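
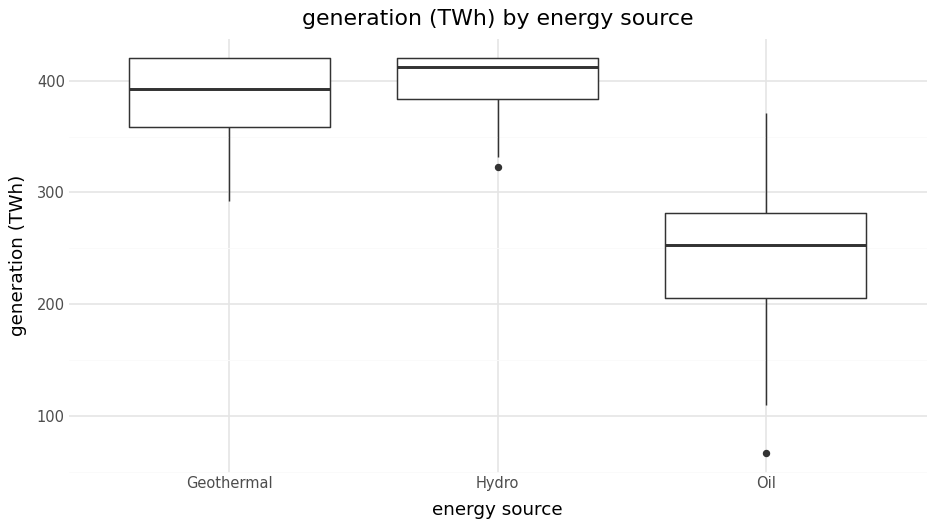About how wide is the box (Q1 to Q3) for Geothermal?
Q3 ≈ 420, Q1 ≈ 360; IQR ≈ 60.

≈ 60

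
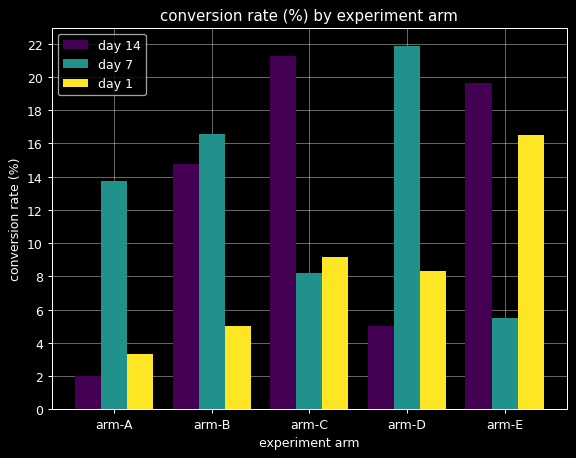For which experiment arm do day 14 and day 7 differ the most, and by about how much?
arm-D: day 14 ≈ 4, day 7 ≈ 22 → gap ≈ 18. Next-largest (arm-E) is only ≈ 14.

arm-D, ≈ 18 %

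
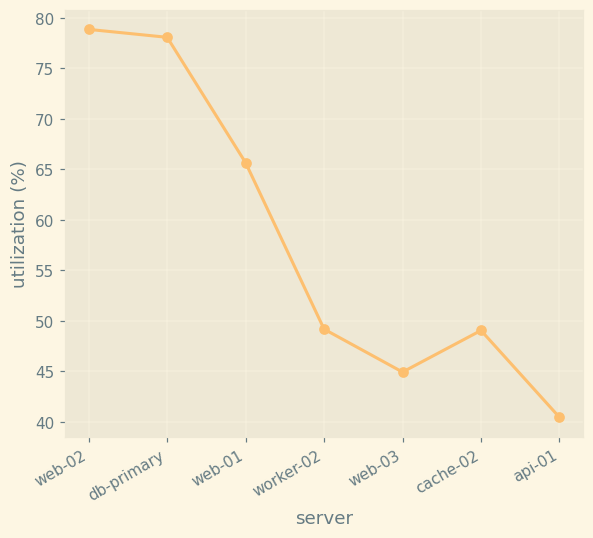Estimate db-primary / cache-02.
db-primary ≈ 80, cache-02 ≈ 50; 80/50 ≈ 1.6.

≈ 1.6×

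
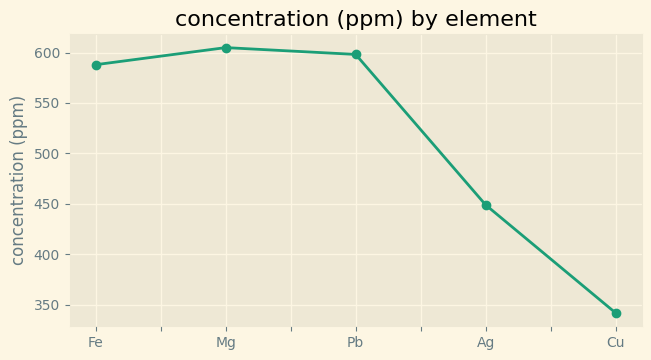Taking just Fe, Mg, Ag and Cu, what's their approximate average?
≈ 500

(600 + 600 + 450 + 350) / 4 ≈ 500.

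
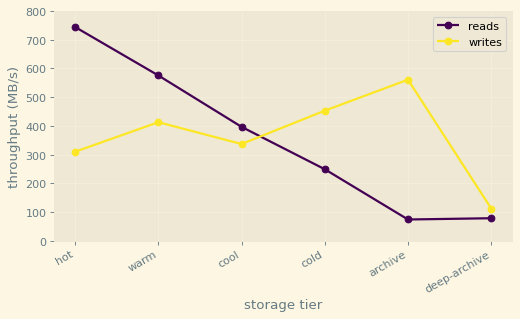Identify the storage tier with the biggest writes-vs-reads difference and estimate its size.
archive, ≈ 500 MB/s

archive: writes ≈ 600, reads ≈ 100 → gap ≈ 500. Next-largest (hot) is only ≈ 400.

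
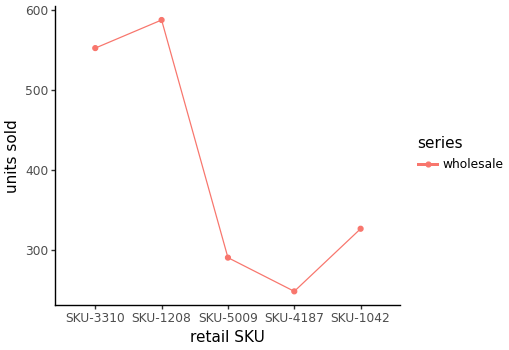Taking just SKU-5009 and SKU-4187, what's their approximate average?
≈ 275

(300 + 250) / 2 ≈ 275.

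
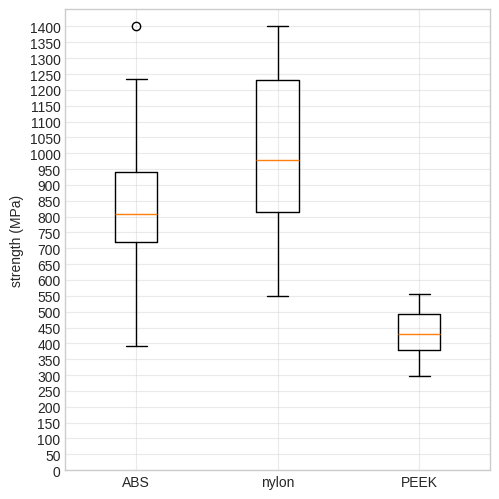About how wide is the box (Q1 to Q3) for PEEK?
≈ 100

Q3 ≈ 500, Q1 ≈ 400; IQR ≈ 100.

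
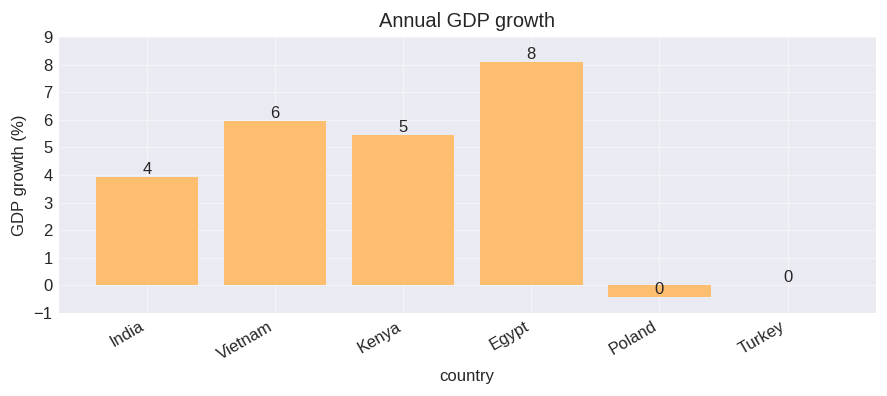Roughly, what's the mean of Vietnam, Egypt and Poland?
(6 + 8 + 0) / 3 ≈ 5.

≈ 5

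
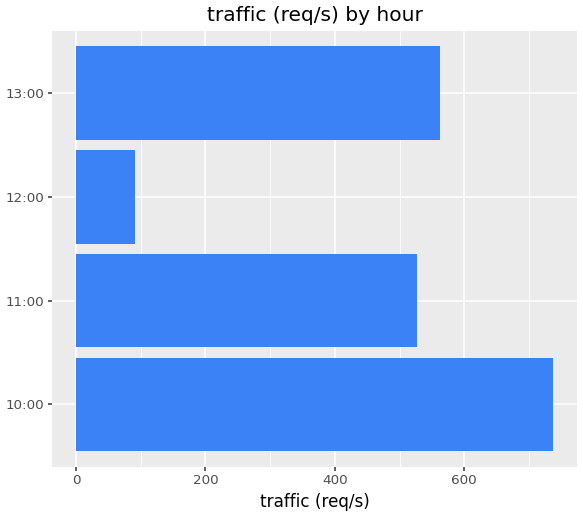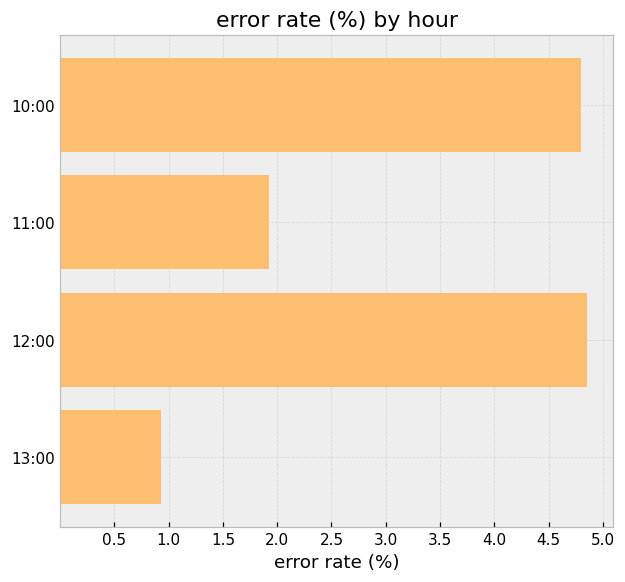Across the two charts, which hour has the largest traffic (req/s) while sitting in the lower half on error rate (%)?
Chart 2 median error rate (%) ≈ 3.5; below-median hours: 11:00, 13:00. Among those, 13:00 has the highest traffic (req/s) (≈ 600).

13:00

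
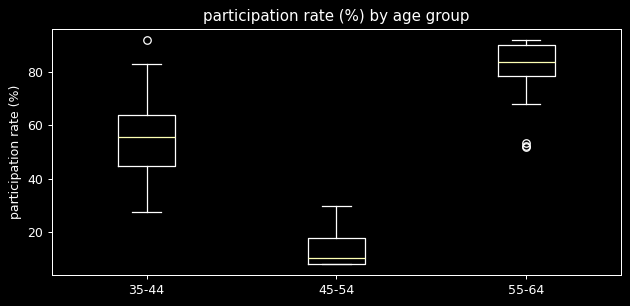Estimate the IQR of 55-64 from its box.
≈ 10

Q3 ≈ 90, Q1 ≈ 80; IQR ≈ 10.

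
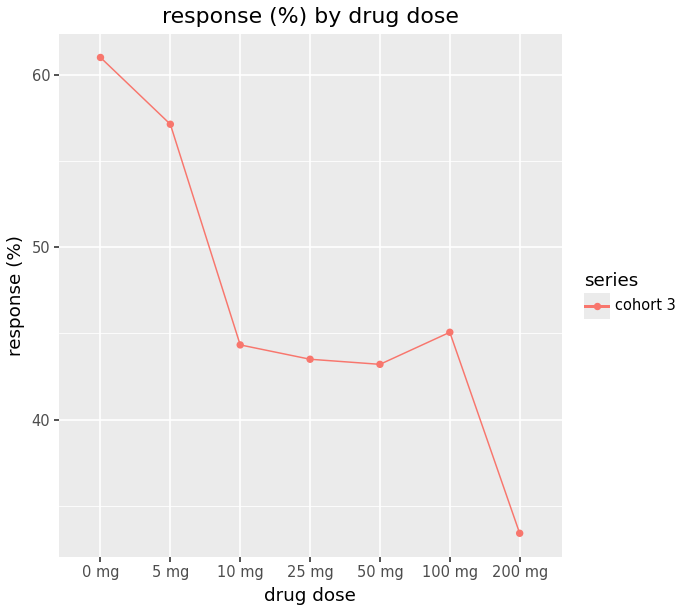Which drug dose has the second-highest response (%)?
5 mg

Top 3: 0 mg ≈ 60, 5 mg ≈ 55, 100 mg ≈ 45.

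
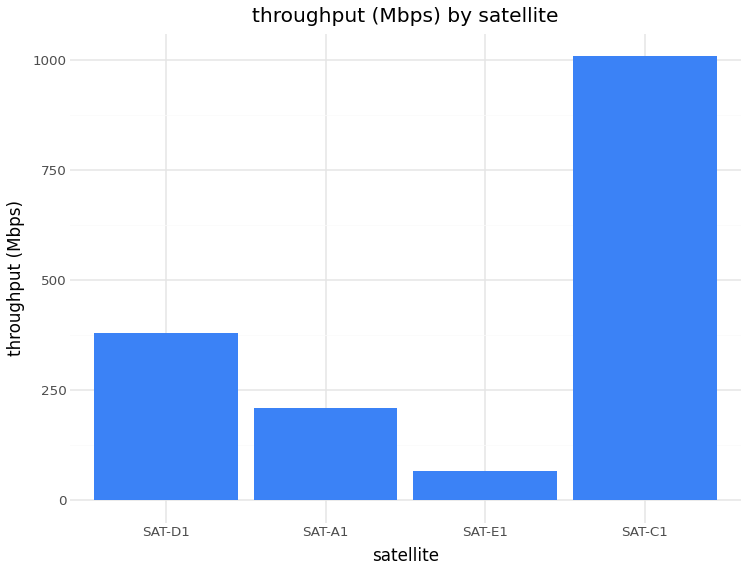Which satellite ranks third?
SAT-A1

Top 4: SAT-C1 ≈ 1000, SAT-D1 ≈ 400, SAT-A1 ≈ 200, SAT-E1 ≈ 100.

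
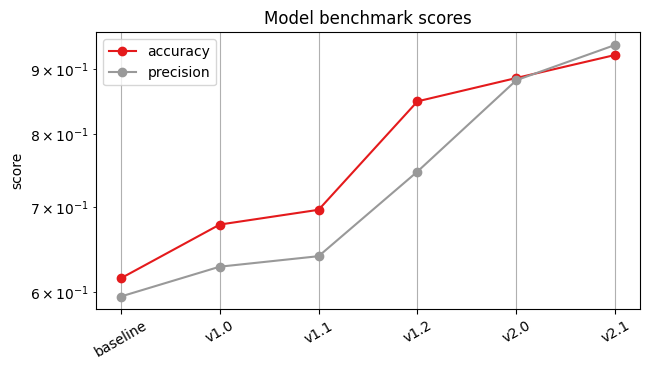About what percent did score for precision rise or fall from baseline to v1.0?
baseline ≈ 0.60, v1.0 ≈ 0.65; (0.65 − 0.60) / 0.60 ≈ +8.3%.

≈ +8.3%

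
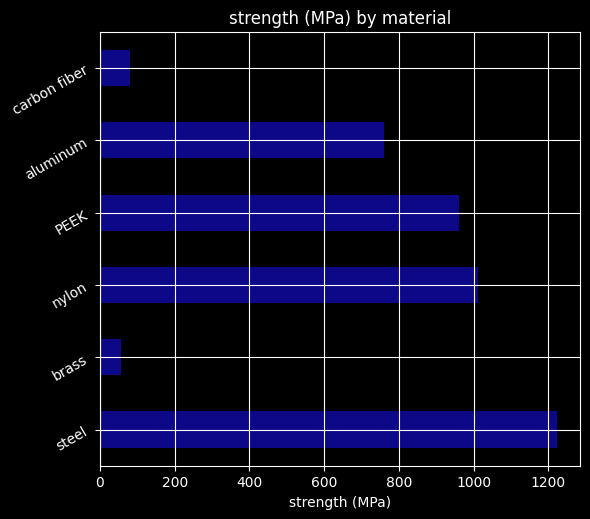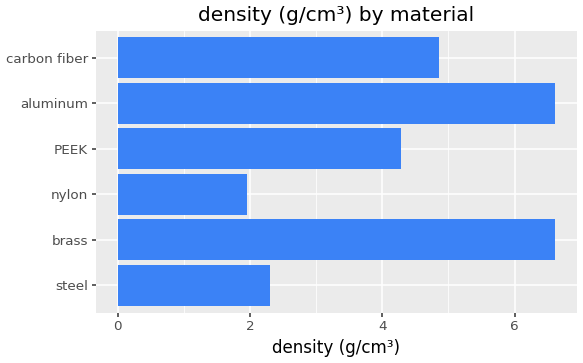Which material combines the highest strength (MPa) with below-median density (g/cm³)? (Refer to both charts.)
steel

Chart 2 median density (g/cm³) ≈ 5; below-median materials: steel, nylon, PEEK. Among those, steel has the highest strength (MPa) (≈ 1200).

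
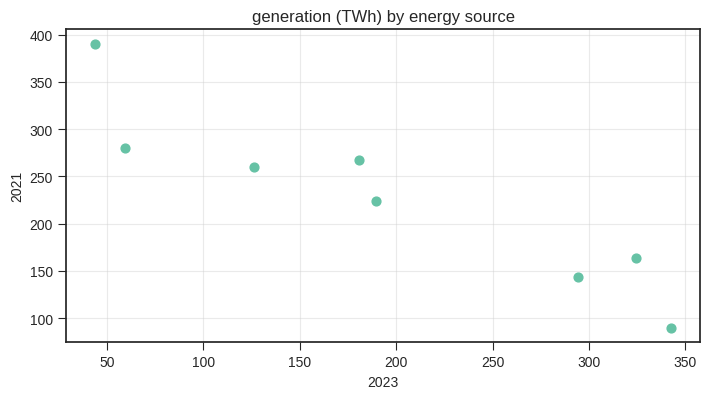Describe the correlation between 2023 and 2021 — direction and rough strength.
Points are negatively correlated; strong (|r| ≈ 0.9).

negative, strong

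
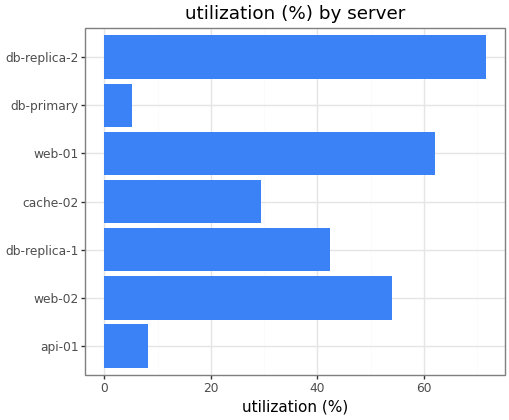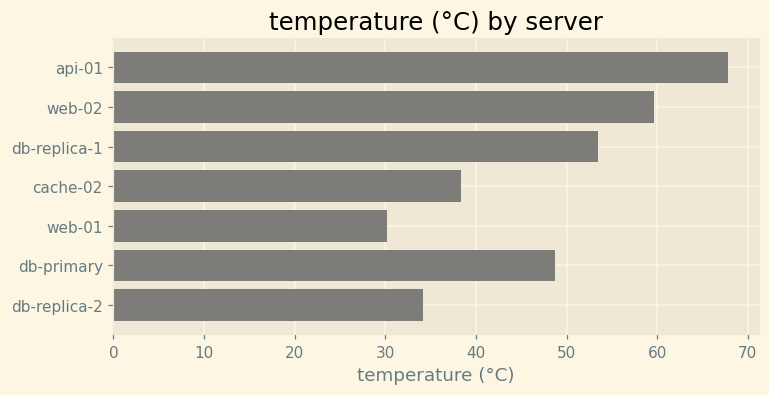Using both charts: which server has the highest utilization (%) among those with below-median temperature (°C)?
Chart 2 median temperature (°C) ≈ 50; below-median servers: cache-02, web-01, db-replica-2. Among those, db-replica-2 has the highest utilization (%) (≈ 70).

db-replica-2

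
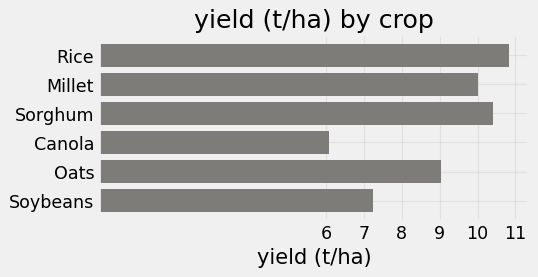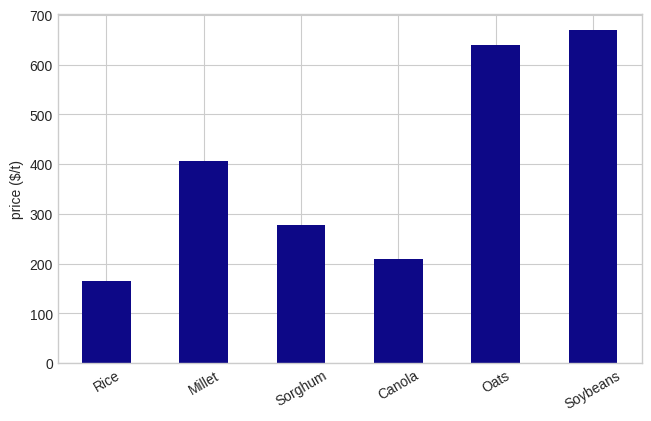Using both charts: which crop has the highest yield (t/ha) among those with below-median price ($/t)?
Rice

Chart 2 median price ($/t) ≈ 300; below-median crops: Rice, Sorghum, Canola. Among those, Rice has the highest yield (t/ha) (≈ 11).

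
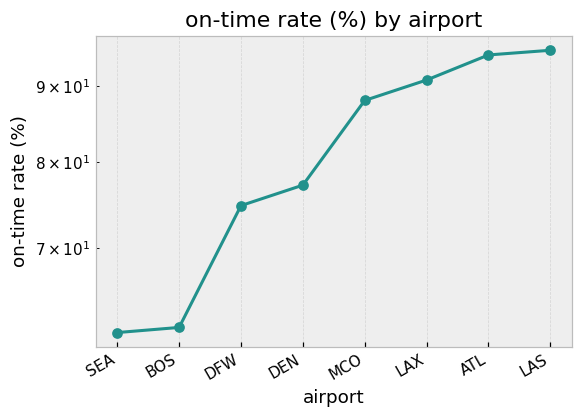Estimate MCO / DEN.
≈ 1.2×

MCO ≈ 90, DEN ≈ 75; 90/75 ≈ 1.2.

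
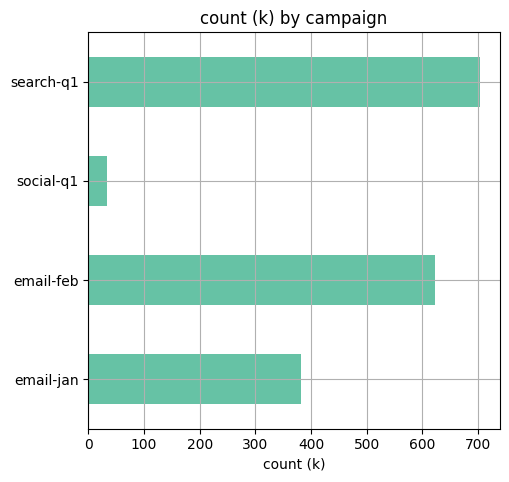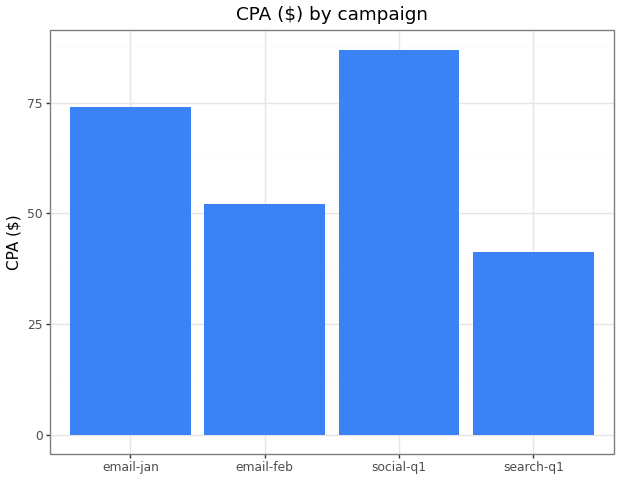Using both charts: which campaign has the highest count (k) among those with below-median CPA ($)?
search-q1

Chart 2 median CPA ($) ≈ 60; below-median campaigns: email-feb, search-q1. Among those, search-q1 has the highest count (k) (≈ 700).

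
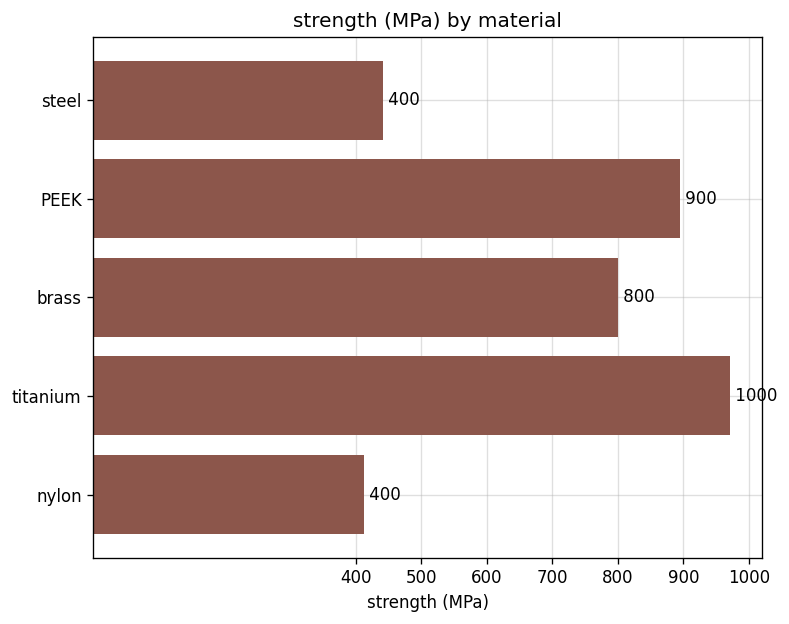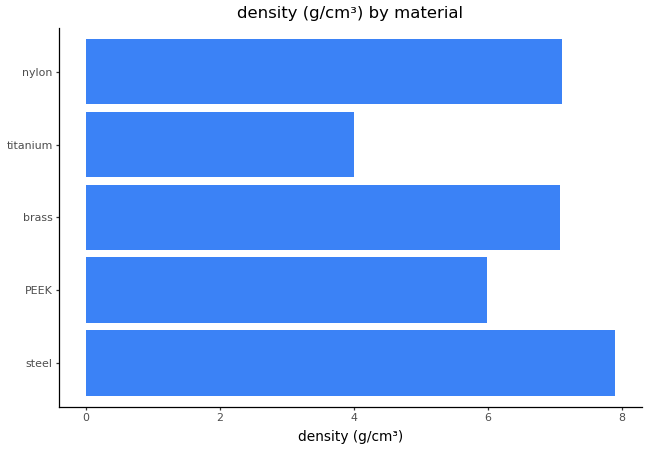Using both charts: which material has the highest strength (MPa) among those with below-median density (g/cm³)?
Chart 2 median density (g/cm³) ≈ 7; below-median materials: PEEK, titanium. Among those, titanium has the highest strength (MPa) (≈ 1000).

titanium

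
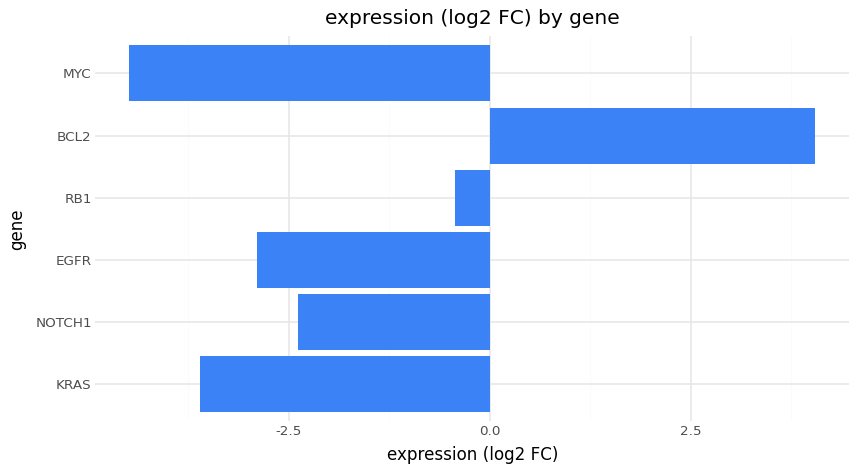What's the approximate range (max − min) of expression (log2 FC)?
Max BCL2 ≈ 4, min MYC ≈ -4; range ≈ 8.

≈ 8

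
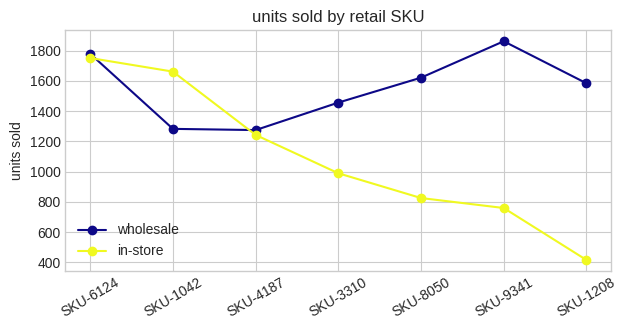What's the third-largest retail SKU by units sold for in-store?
SKU-4187

Top 4 for in-store: SKU-6124 ≈ 1800, SKU-1042 ≈ 1600, SKU-4187 ≈ 1200, SKU-3310 ≈ 1000.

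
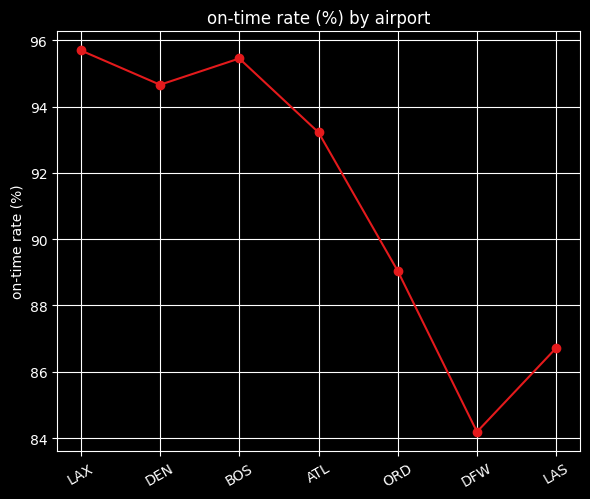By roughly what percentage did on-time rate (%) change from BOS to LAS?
BOS ≈ 95, LAS ≈ 87; (87 − 95) / 95 ≈ -8.4%.

≈ -8.4%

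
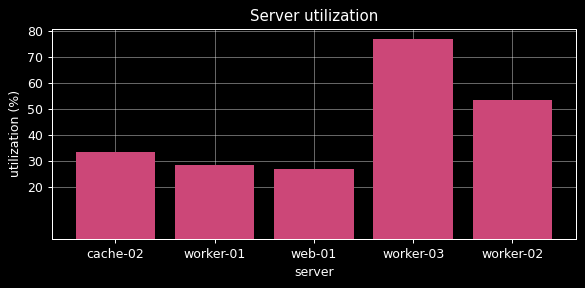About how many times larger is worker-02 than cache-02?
worker-02 ≈ 50, cache-02 ≈ 30; 50/30 ≈ 1.67.

≈ 1.67×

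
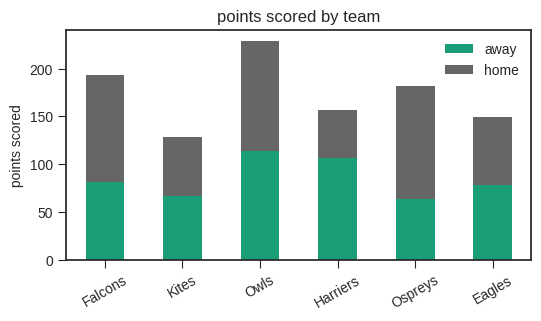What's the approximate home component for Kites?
≈ 60

home top ≈ 120, bottom ≈ 60; segment ≈ 60.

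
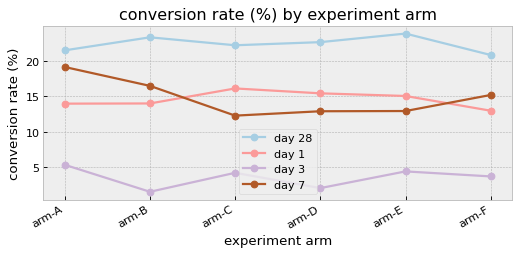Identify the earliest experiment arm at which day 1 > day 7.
arm-C

arm-B: day 1 ≈ 14 vs day 7 ≈ 16 (not yet); arm-C: day 1 ≈ 16 vs day 7 ≈ 12 (first crossover).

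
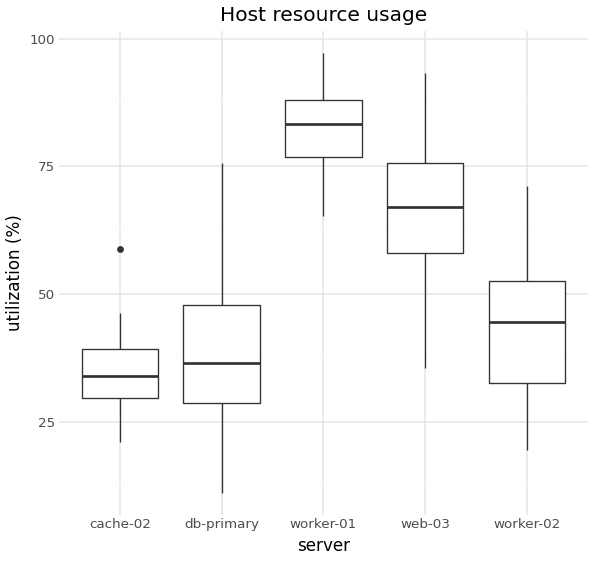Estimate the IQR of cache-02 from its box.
Q3 ≈ 40, Q1 ≈ 30; IQR ≈ 10.

≈ 10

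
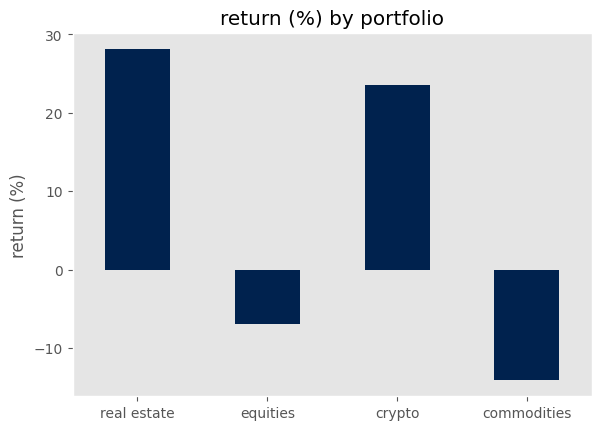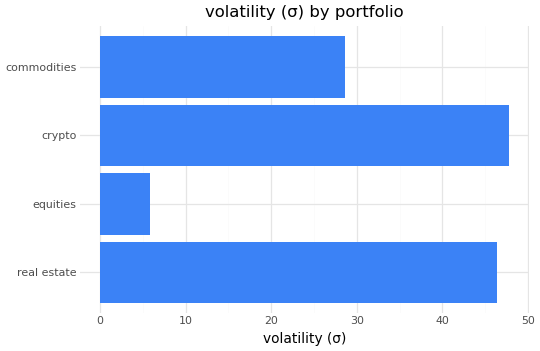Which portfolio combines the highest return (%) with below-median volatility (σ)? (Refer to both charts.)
equities

Chart 2 median volatility (σ) ≈ 35; below-median portfolios: equities, commodities. Among those, equities has the highest return (%) (≈ -5).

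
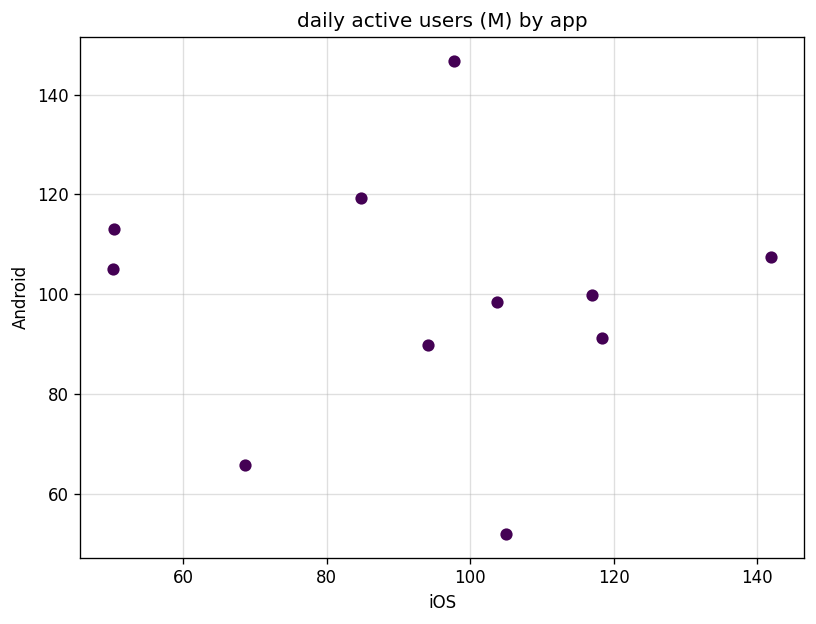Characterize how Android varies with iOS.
no clear correlation

Points are roughly uncorrelated; weak (|r| ≈ 0.0).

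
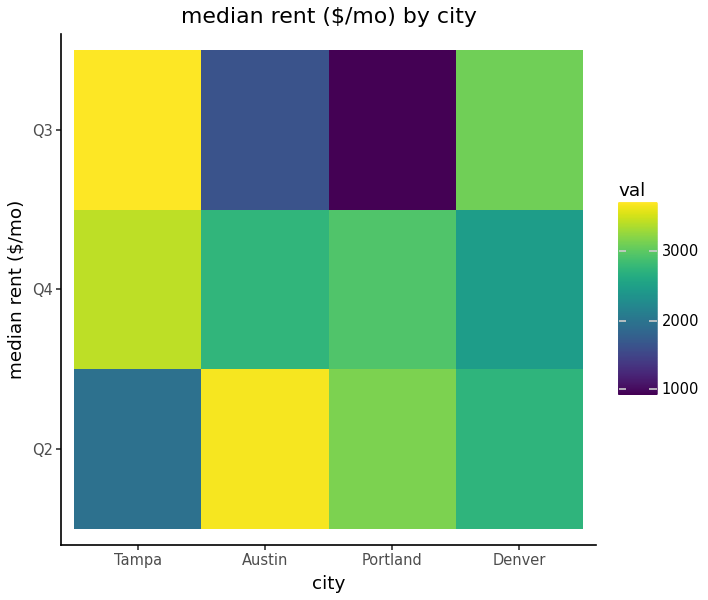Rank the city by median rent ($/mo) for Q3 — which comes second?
Denver

Top 3 for Q3: Tampa ≈ 3500, Denver ≈ 3000, Austin ≈ 1500.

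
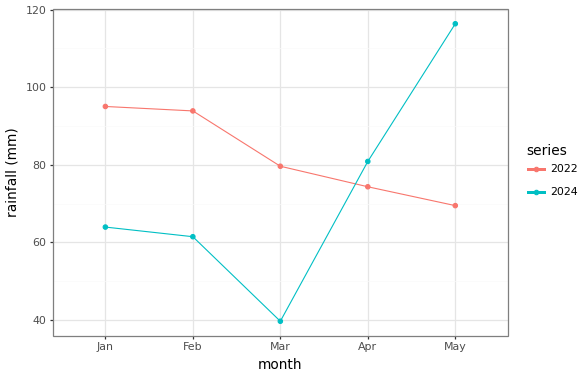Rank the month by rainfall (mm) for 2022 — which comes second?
Feb

Top 3 for 2022: Jan ≈ 100, Feb ≈ 90, Mar ≈ 80.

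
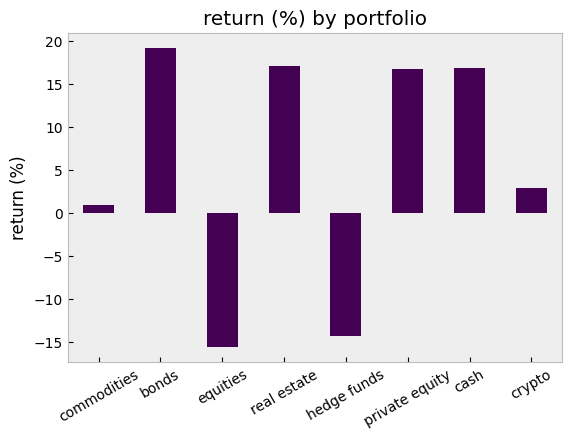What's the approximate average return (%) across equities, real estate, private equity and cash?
≈ 8

(-15 + 15 + 15 + 15) / 4 ≈ 8.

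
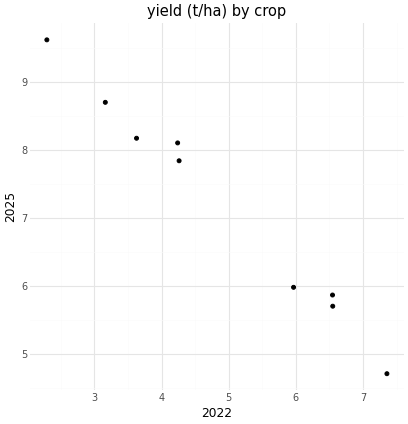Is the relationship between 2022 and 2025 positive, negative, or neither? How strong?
negative, strong

Points are negatively correlated; strong (|r| ≈ 1.0).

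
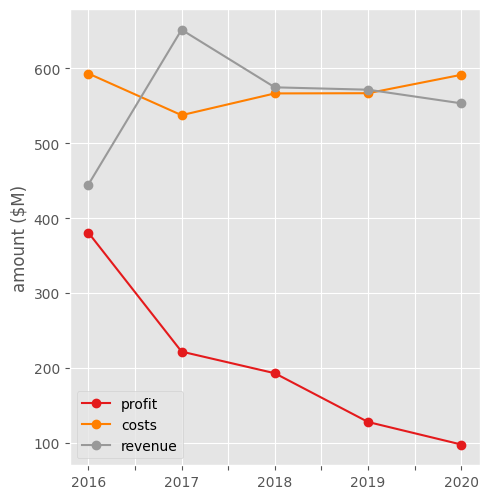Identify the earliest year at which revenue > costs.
2017

2016: revenue ≈ 450 vs costs ≈ 600 (not yet); 2017: revenue ≈ 650 vs costs ≈ 550 (first crossover).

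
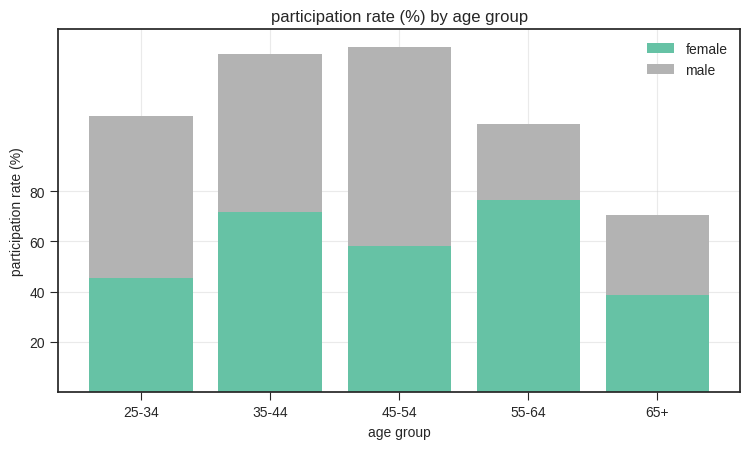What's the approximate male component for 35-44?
≈ 60

male top ≈ 140, bottom ≈ 80; segment ≈ 60.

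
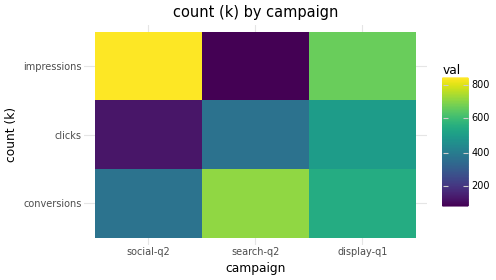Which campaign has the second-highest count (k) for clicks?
search-q2

Top 3 for clicks: display-q1 ≈ 500, search-q2 ≈ 400, social-q2 ≈ 100.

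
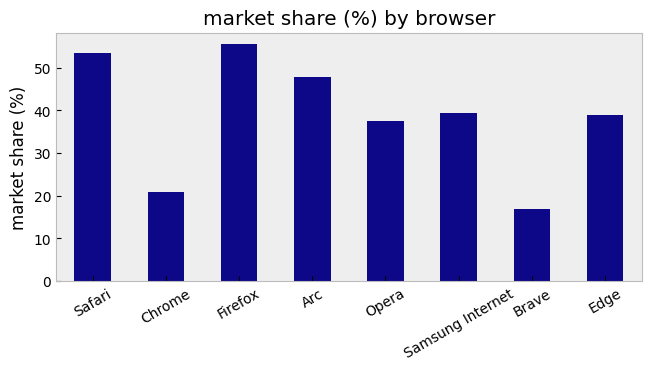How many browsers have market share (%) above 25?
Above 25: Safari, Firefox, Arc, Opera, Samsung Internet, Edge.

6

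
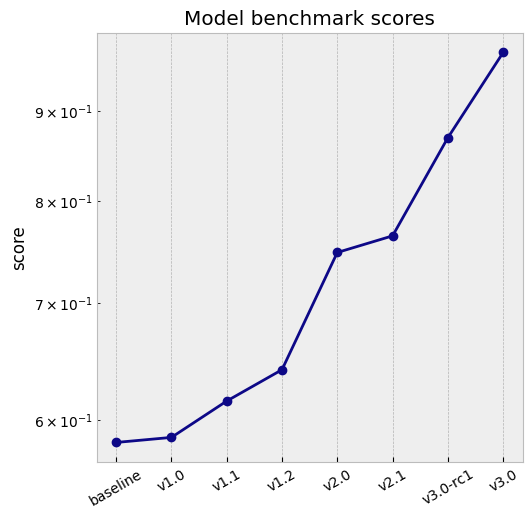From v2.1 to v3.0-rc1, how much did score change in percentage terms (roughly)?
≈ +13.3%

v2.1 ≈ 0.75, v3.0-rc1 ≈ 0.85; (0.85 − 0.75) / 0.75 ≈ +13.3%.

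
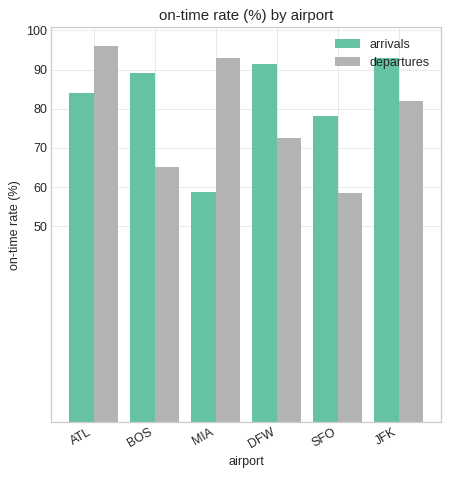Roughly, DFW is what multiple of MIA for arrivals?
≈ 1.5×

DFW ≈ 90, MIA ≈ 60; 90/60 ≈ 1.5.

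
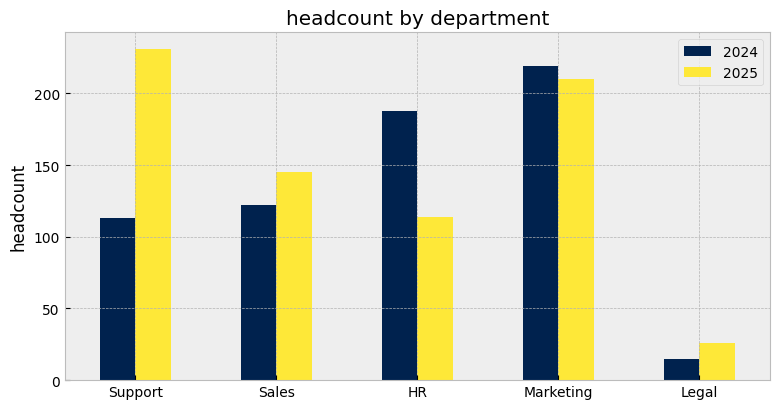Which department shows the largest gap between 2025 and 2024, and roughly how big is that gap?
Support: 2025 ≈ 240, 2024 ≈ 120 → gap ≈ 120. Next-largest (HR) is only ≈ 60.

Support, ≈ 120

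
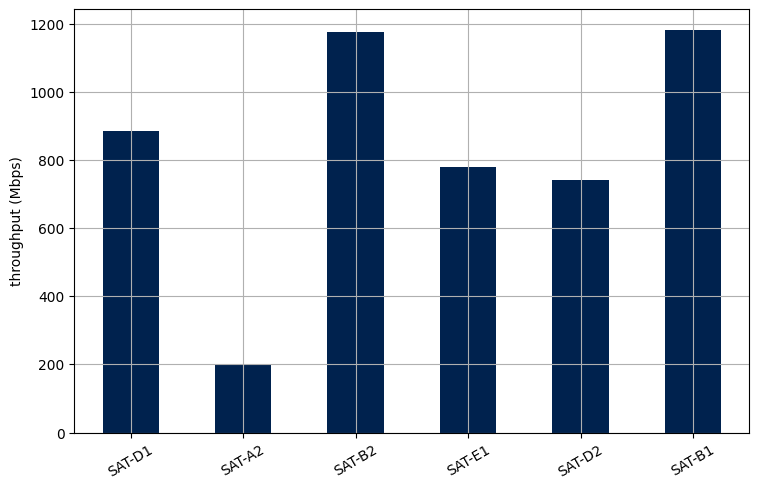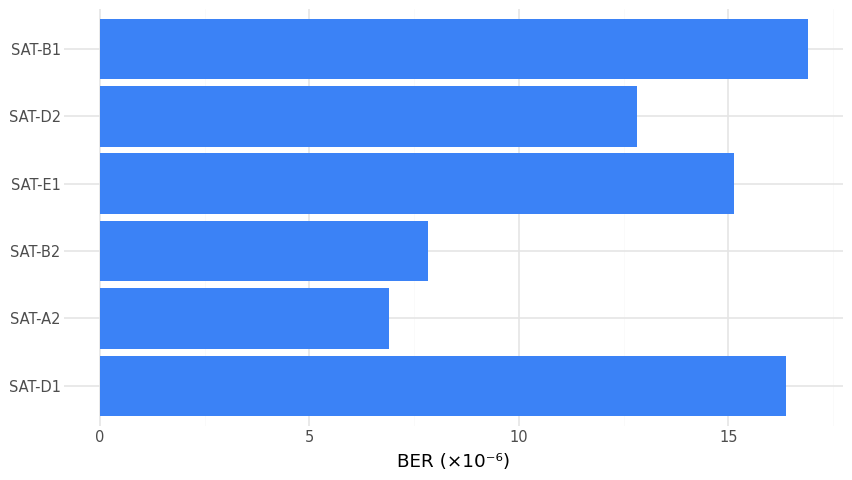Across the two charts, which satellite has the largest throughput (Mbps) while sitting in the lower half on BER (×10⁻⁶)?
Chart 2 median BER (×10⁻⁶) ≈ 14; below-median satellites: SAT-A2, SAT-B2, SAT-D2. Among those, SAT-B2 has the highest throughput (Mbps) (≈ 1200).

SAT-B2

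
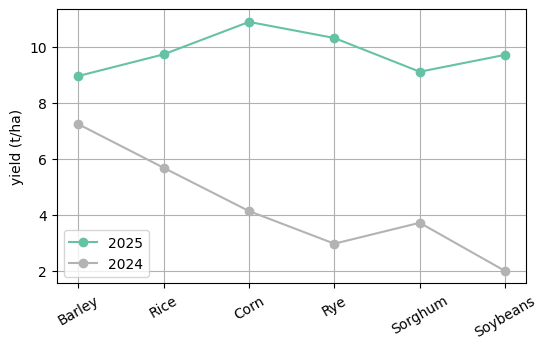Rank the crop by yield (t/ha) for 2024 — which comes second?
Top 3 for 2024: Barley ≈ 7, Rice ≈ 6, Corn ≈ 4.

Rice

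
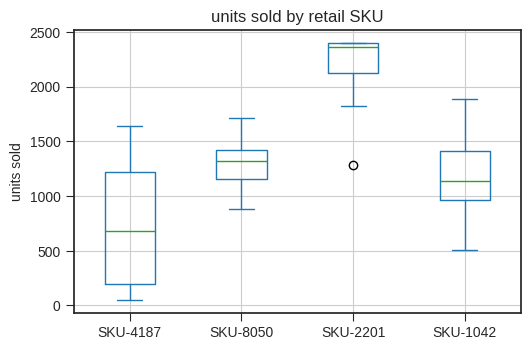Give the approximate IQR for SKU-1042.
Q3 ≈ 1400, Q1 ≈ 1000; IQR ≈ 400.

≈ 400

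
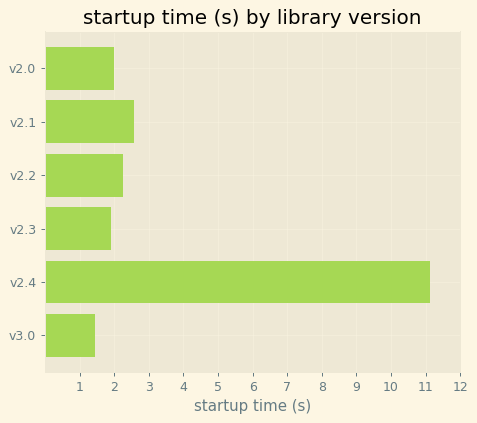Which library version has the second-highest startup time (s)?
Top 3: v2.4 ≈ 11, v2.1 ≈ 3, v2.2 ≈ 2.

v2.1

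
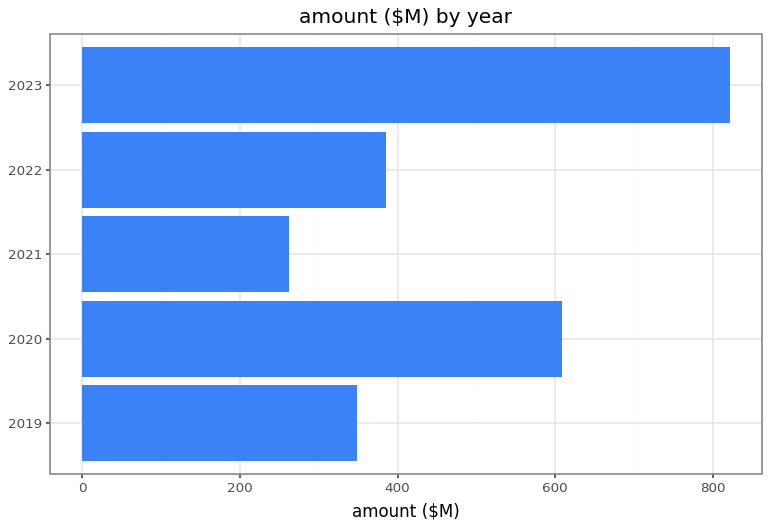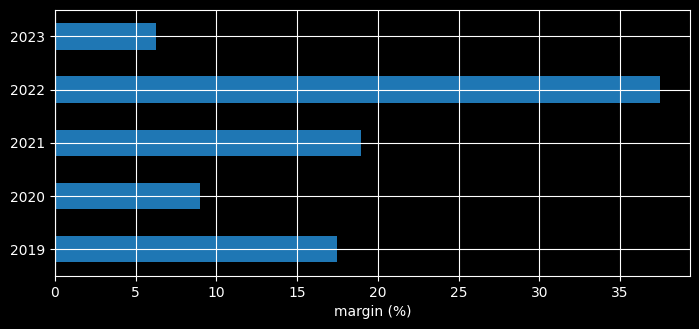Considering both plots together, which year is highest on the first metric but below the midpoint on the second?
2023

Chart 2 median margin (%) ≈ 15; below-median years: 2020, 2023. Among those, 2023 has the highest amount ($M) (≈ 800).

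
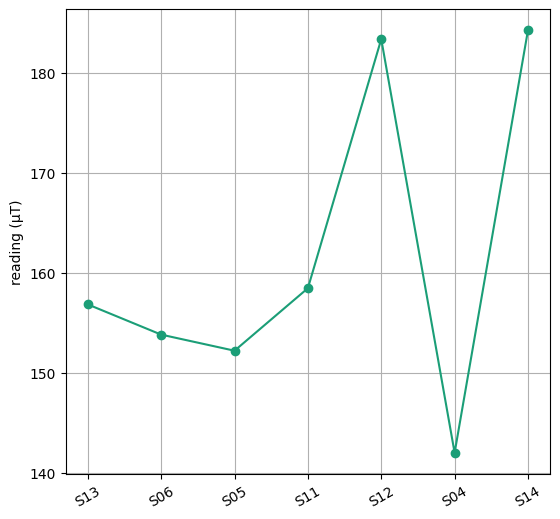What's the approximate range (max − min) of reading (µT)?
≈ 45

Max S14 ≈ 185, min S04 ≈ 140; range ≈ 45.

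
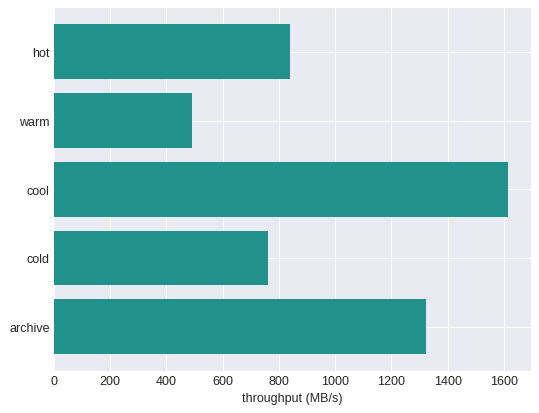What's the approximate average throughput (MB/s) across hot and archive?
(800 + 1400) / 2 ≈ 1100.

≈ 1100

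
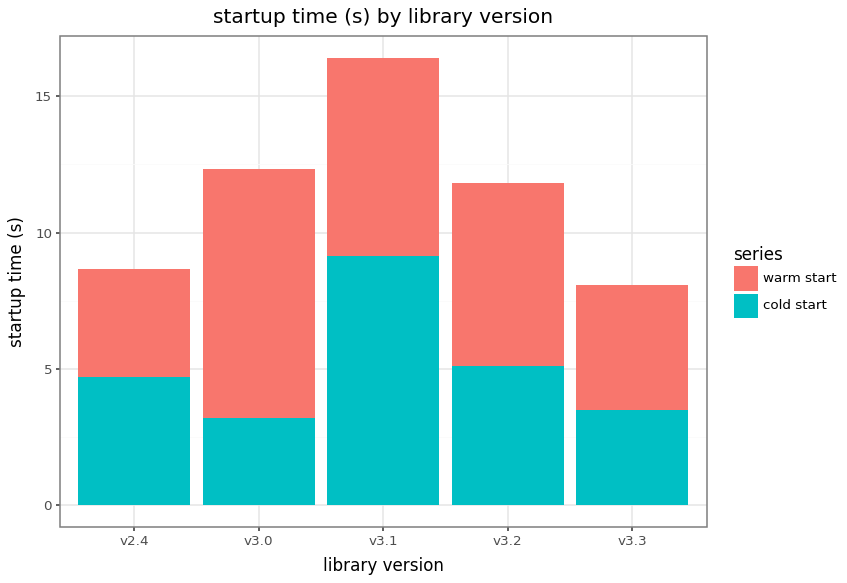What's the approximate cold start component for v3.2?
≈ 6

cold start top ≈ 6, bottom ≈ 0; segment ≈ 6.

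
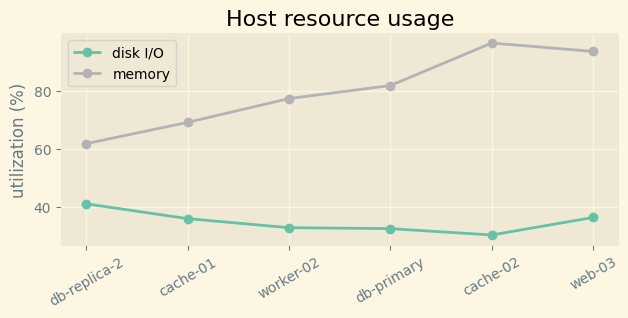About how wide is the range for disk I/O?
≈ 10

Max db-replica-2 ≈ 40, min cache-02 ≈ 30; range ≈ 10.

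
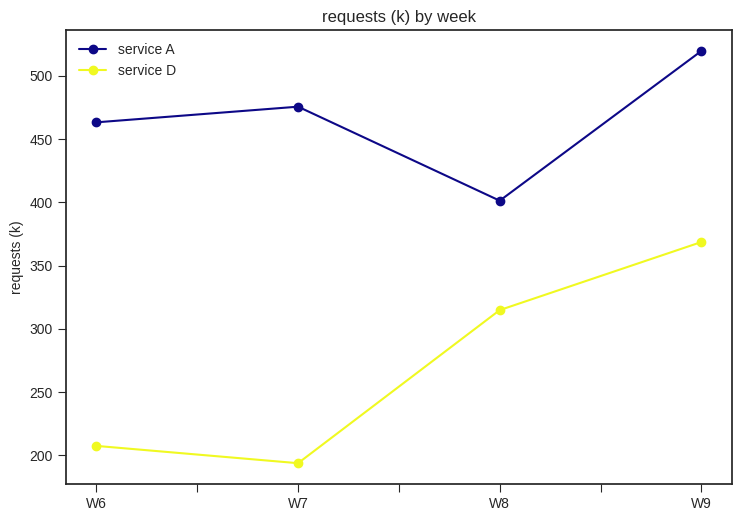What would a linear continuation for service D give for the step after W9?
≈ 425

Last three: 200, 300, 350 → slope ≈ 75/step → next ≈ 425.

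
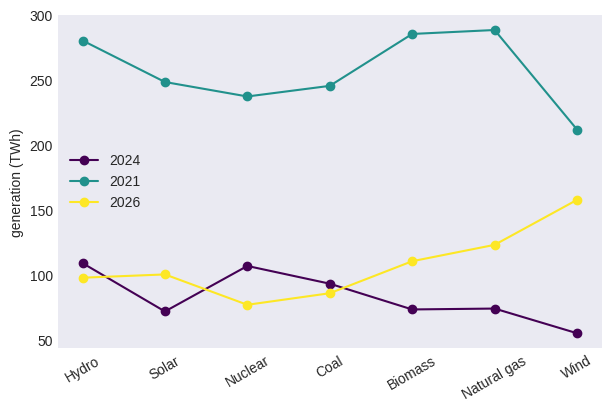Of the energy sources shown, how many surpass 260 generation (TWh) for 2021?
Above 260: Hydro, Biomass, Natural gas.

3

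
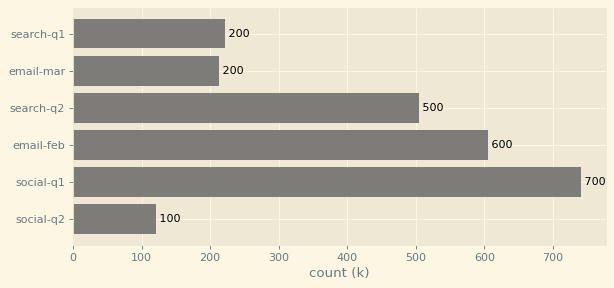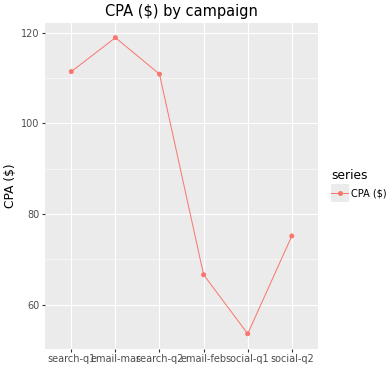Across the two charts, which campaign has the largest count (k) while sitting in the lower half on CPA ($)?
Chart 2 median CPA ($) ≈ 100; below-median campaigns: email-feb, social-q1, social-q2. Among those, social-q1 has the highest count (k) (≈ 700).

social-q1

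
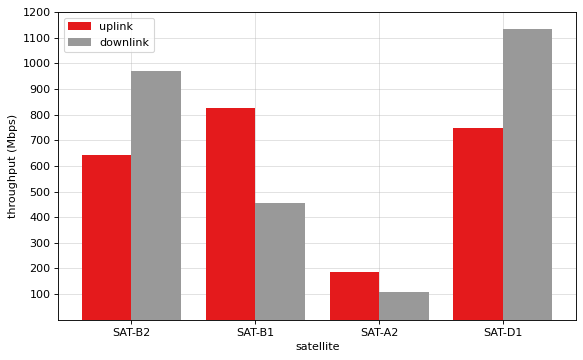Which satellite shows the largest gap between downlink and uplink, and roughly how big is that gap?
SAT-D1: downlink ≈ 1100, uplink ≈ 700 → gap ≈ 400. Next-largest (SAT-B1) is only ≈ 300.

SAT-D1, ≈ 400 Mbps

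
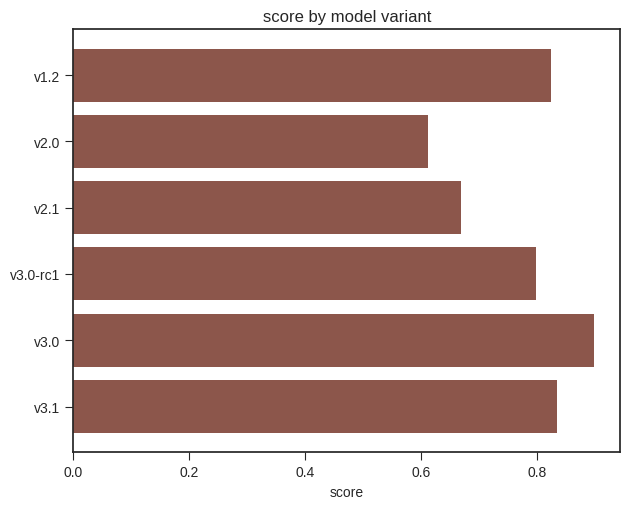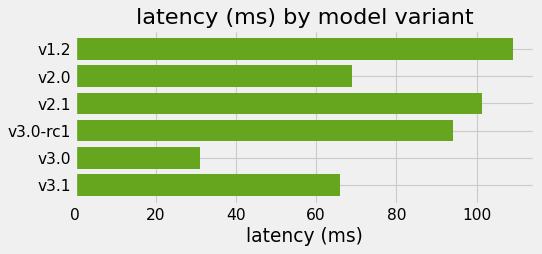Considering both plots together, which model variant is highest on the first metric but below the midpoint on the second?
v3.0

Chart 2 median latency (ms) ≈ 80; below-median model variants: v2.0, v3.0, v3.1. Among those, v3.0 has the highest score (≈ 0.9).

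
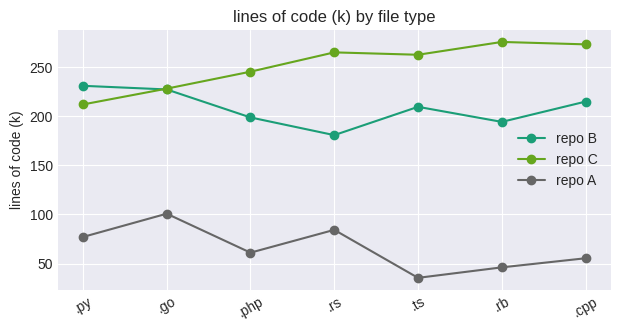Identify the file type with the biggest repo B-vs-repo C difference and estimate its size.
.rs, ≈ 100 k

.rs: repo B ≈ 175, repo C ≈ 275 → gap ≈ 100. Next-largest (.rb) is only ≈ 75.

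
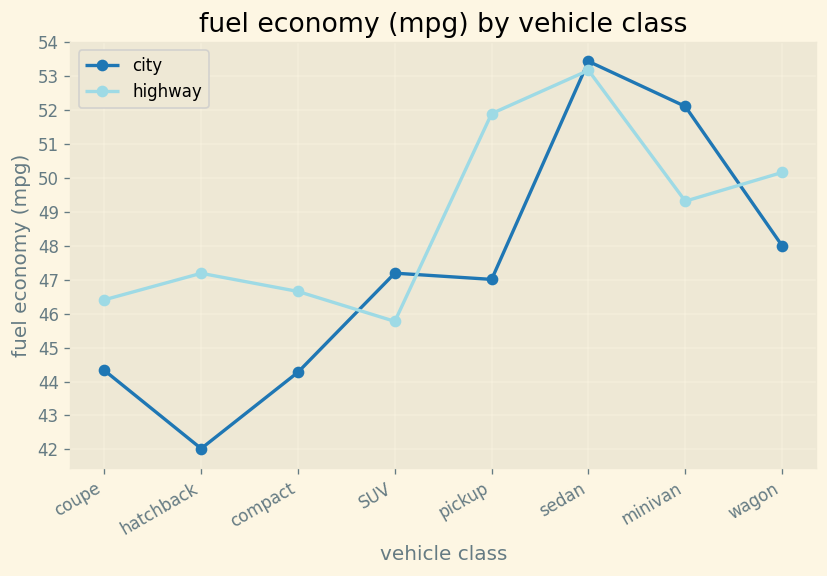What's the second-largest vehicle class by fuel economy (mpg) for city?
minivan

Top 3 for city: sedan ≈ 53, minivan ≈ 52, wagon ≈ 48.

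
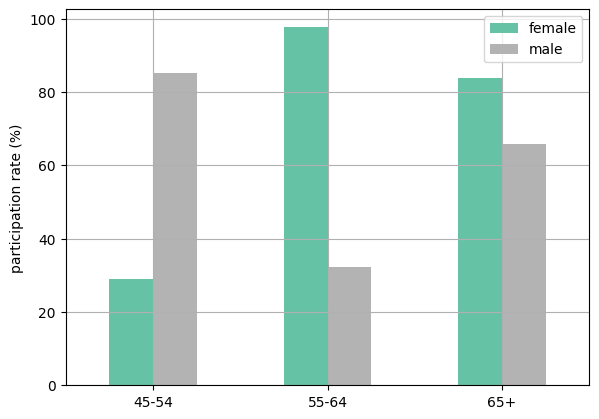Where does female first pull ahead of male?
55-64

45-54: female ≈ 30 vs male ≈ 90 (not yet); 55-64: female ≈ 100 vs male ≈ 30 (first crossover).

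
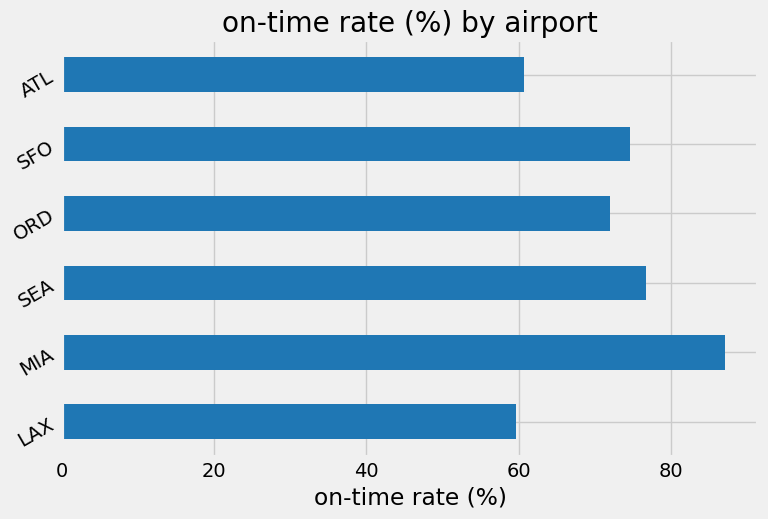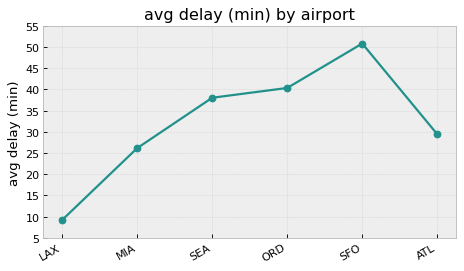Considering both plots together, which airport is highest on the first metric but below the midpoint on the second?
Chart 2 median avg delay (min) ≈ 35; below-median airports: LAX, MIA, ATL. Among those, MIA has the highest on-time rate (%) (≈ 90).

MIA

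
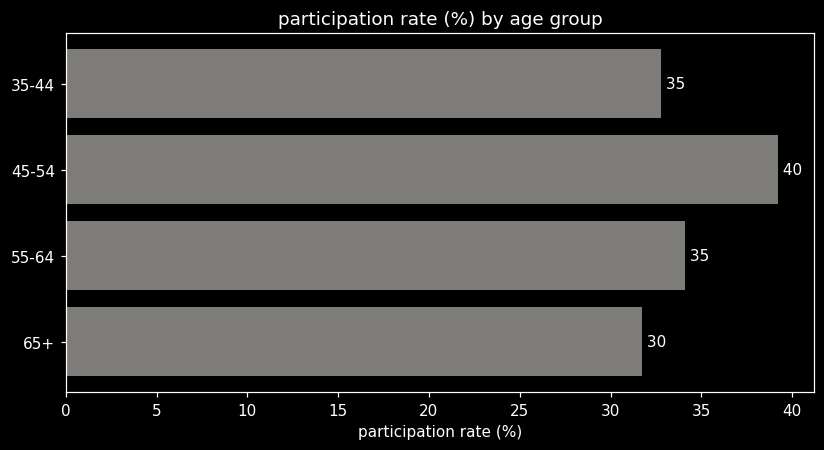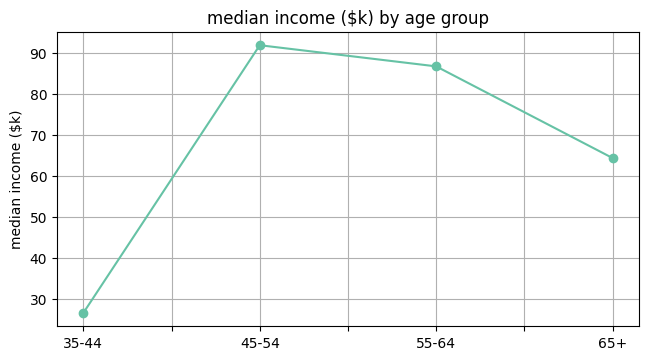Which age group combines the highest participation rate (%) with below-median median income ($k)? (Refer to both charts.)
Chart 2 median median income ($k) ≈ 80; below-median age groups: 35-44, 65+. Among those, 35-44 has the highest participation rate (%) (≈ 35).

35-44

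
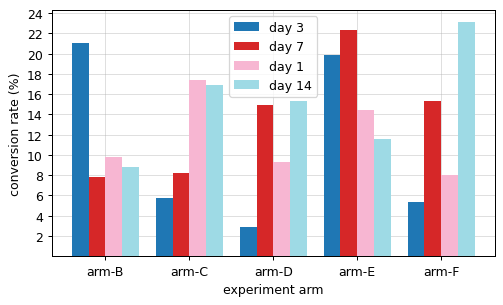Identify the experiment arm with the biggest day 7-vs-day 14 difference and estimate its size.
arm-E: day 7 ≈ 22, day 14 ≈ 12 → gap ≈ 10. Next-largest (arm-C) is only ≈ 8.

arm-E, ≈ 10 %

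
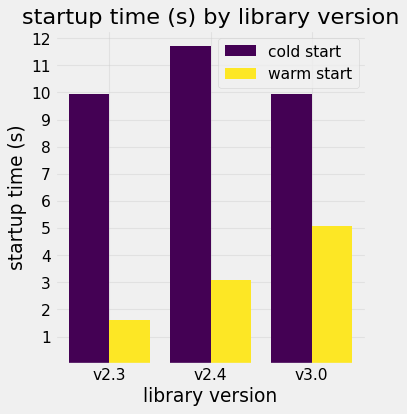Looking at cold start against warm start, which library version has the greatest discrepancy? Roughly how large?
v2.4, ≈ 9 s

v2.4: cold start ≈ 12, warm start ≈ 3 → gap ≈ 9. Next-largest (v2.3) is only ≈ 8.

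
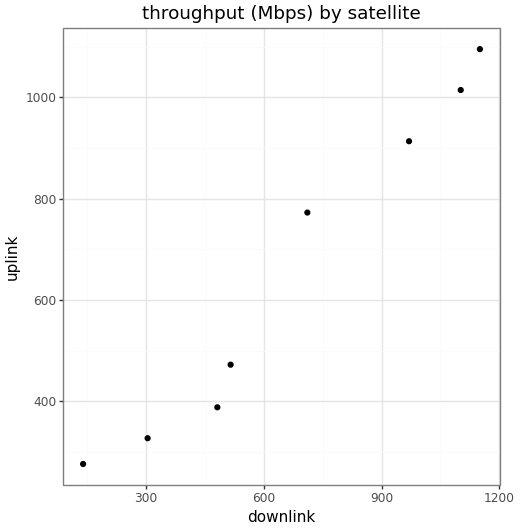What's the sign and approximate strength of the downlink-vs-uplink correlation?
Points are positively correlated; strong (|r| ≈ 1.0).

positive, strong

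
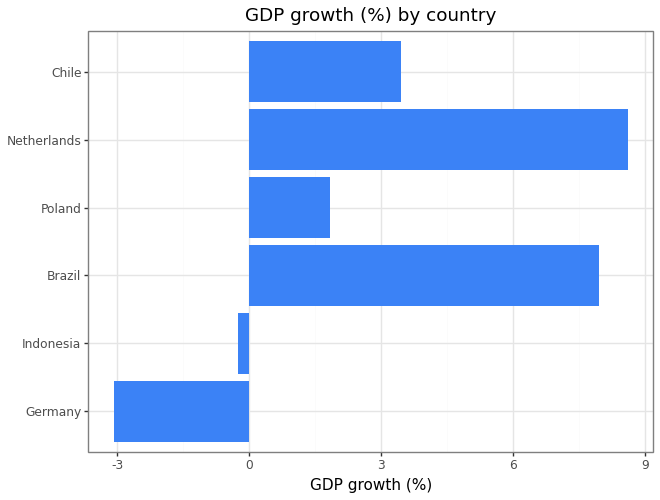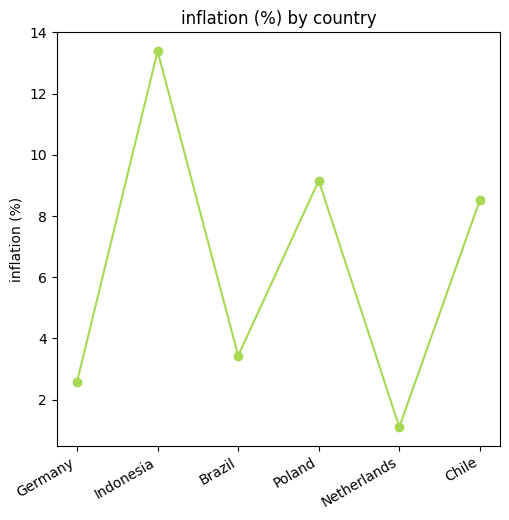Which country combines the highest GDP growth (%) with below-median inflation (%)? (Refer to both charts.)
Netherlands

Chart 2 median inflation (%) ≈ 6; below-median countries: Germany, Brazil, Netherlands. Among those, Netherlands has the highest GDP growth (%) (≈ 9).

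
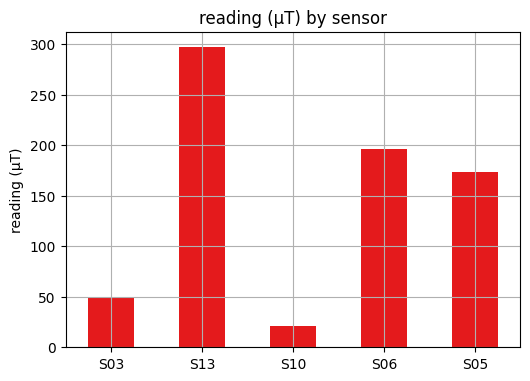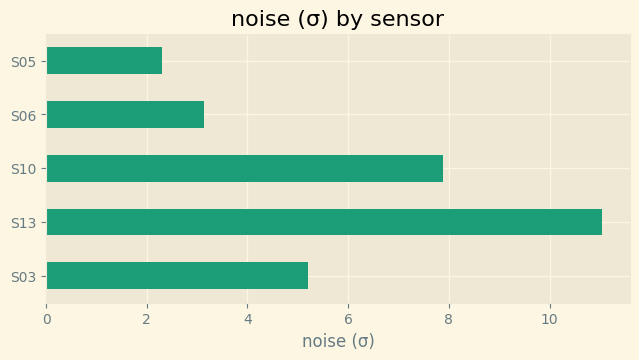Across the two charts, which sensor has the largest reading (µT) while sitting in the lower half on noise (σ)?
Chart 2 median noise (σ) ≈ 6; below-median sensors: S06, S05. Among those, S06 has the highest reading (µT) (≈ 200).

S06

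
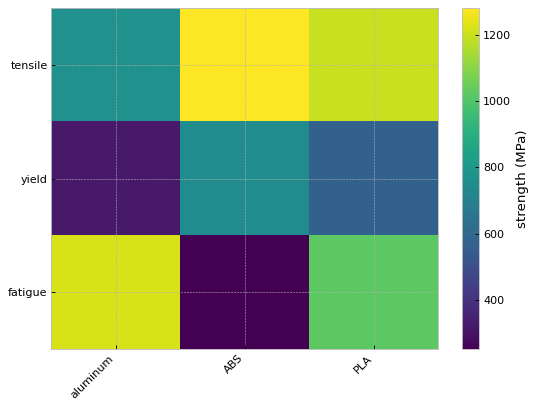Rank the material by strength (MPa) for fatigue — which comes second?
Top 3 for fatigue: aluminum ≈ 1200, PLA ≈ 1000, ABS ≈ 300.

PLA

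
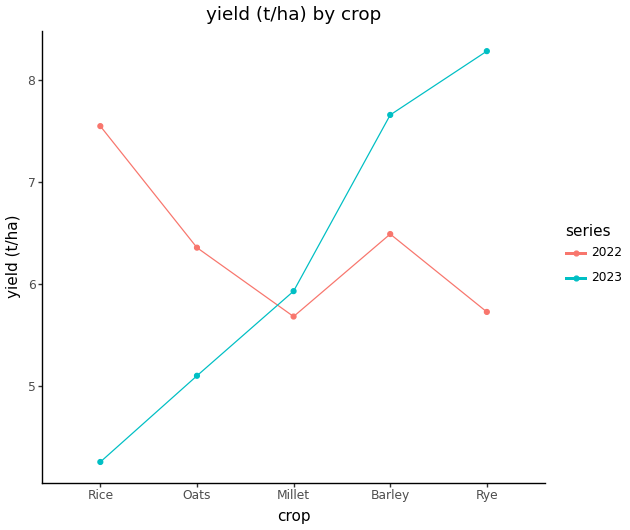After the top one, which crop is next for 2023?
Top 3 for 2023: Rye ≈ 8.5, Barley ≈ 7.5, Millet ≈ 6.0.

Barley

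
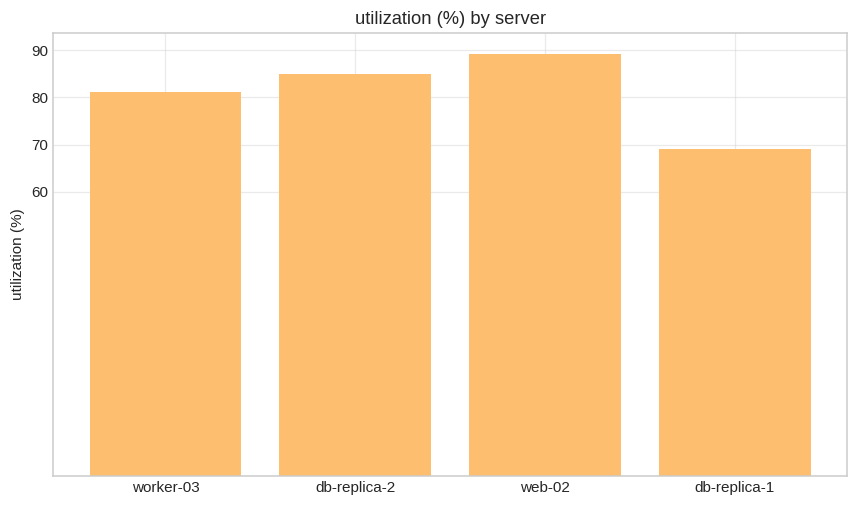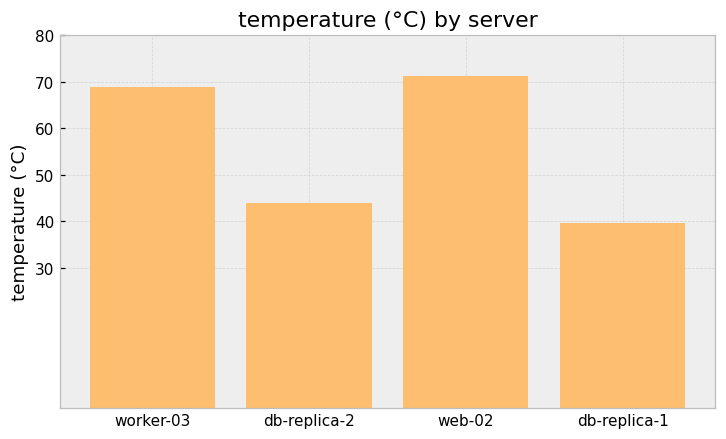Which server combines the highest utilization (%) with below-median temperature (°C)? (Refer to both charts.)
db-replica-2

Chart 2 median temperature (°C) ≈ 60; below-median servers: db-replica-2, db-replica-1. Among those, db-replica-2 has the highest utilization (%) (≈ 80).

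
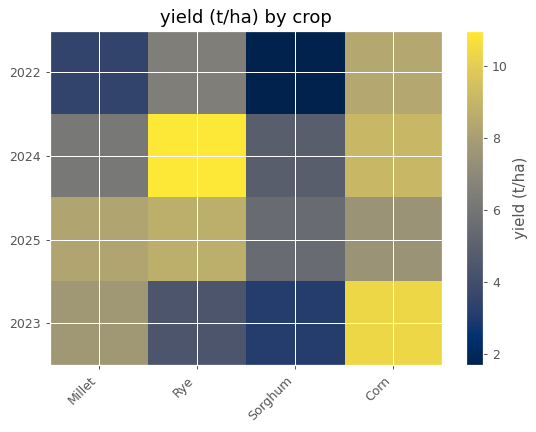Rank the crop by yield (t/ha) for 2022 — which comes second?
Rye

Top 3 for 2022: Corn ≈ 8, Rye ≈ 6, Millet ≈ 3.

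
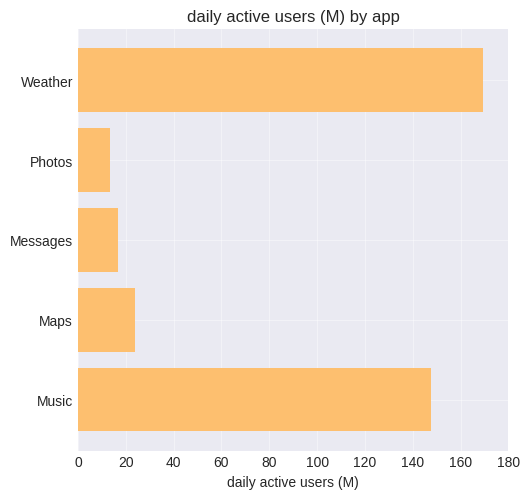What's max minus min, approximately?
Max Weather ≈ 160, min Photos ≈ 20; range ≈ 140.

≈ 140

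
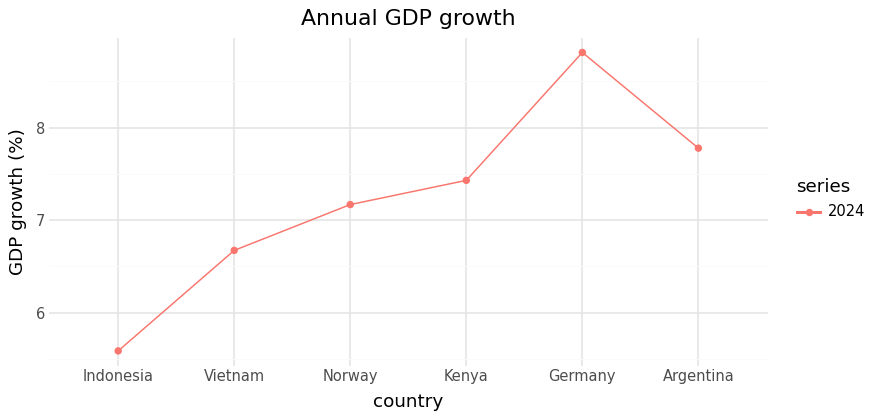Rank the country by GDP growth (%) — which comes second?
Top 3: Germany ≈ 9.0, Argentina ≈ 8.0, Kenya ≈ 7.5.

Argentina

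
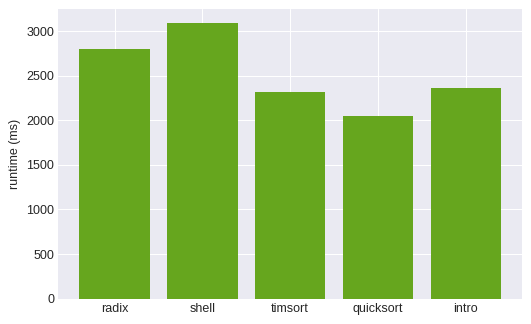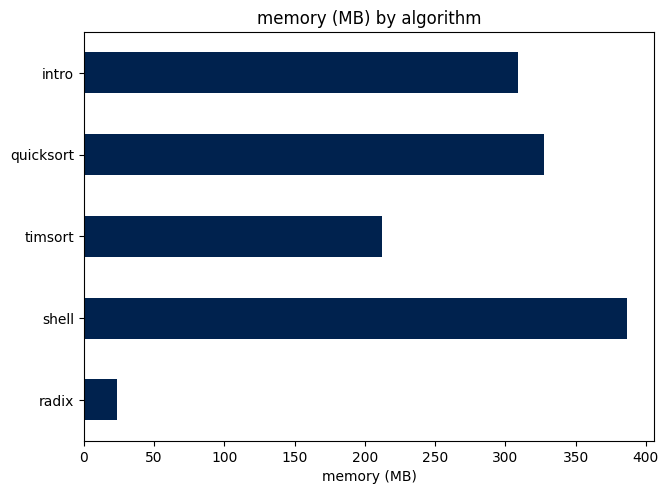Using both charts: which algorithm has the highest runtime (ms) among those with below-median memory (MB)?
Chart 2 median memory (MB) ≈ 300; below-median algorithms: radix, timsort. Among those, radix has the highest runtime (ms) (≈ 3000).

radix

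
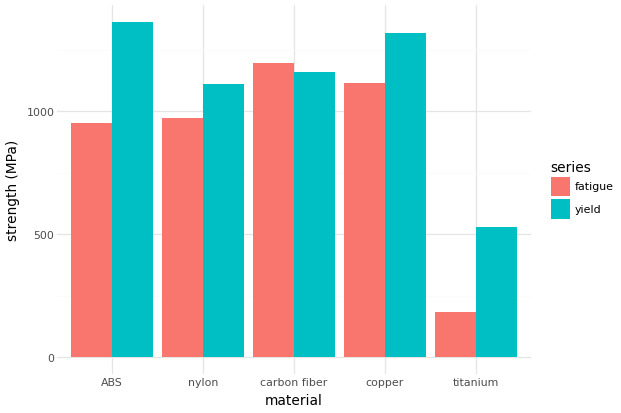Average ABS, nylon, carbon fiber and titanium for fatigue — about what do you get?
≈ 850

(1000 + 1000 + 1200 + 200) / 4 ≈ 850.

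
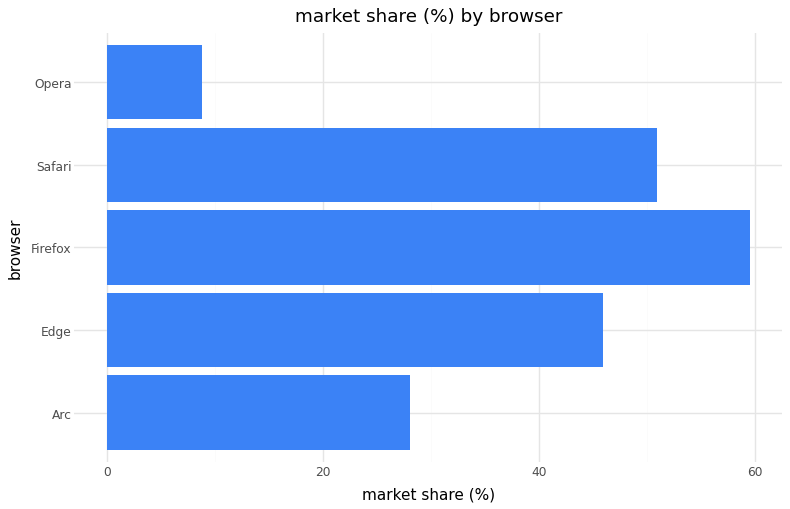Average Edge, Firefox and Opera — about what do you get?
≈ 38

(45 + 60 + 10) / 3 ≈ 38.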